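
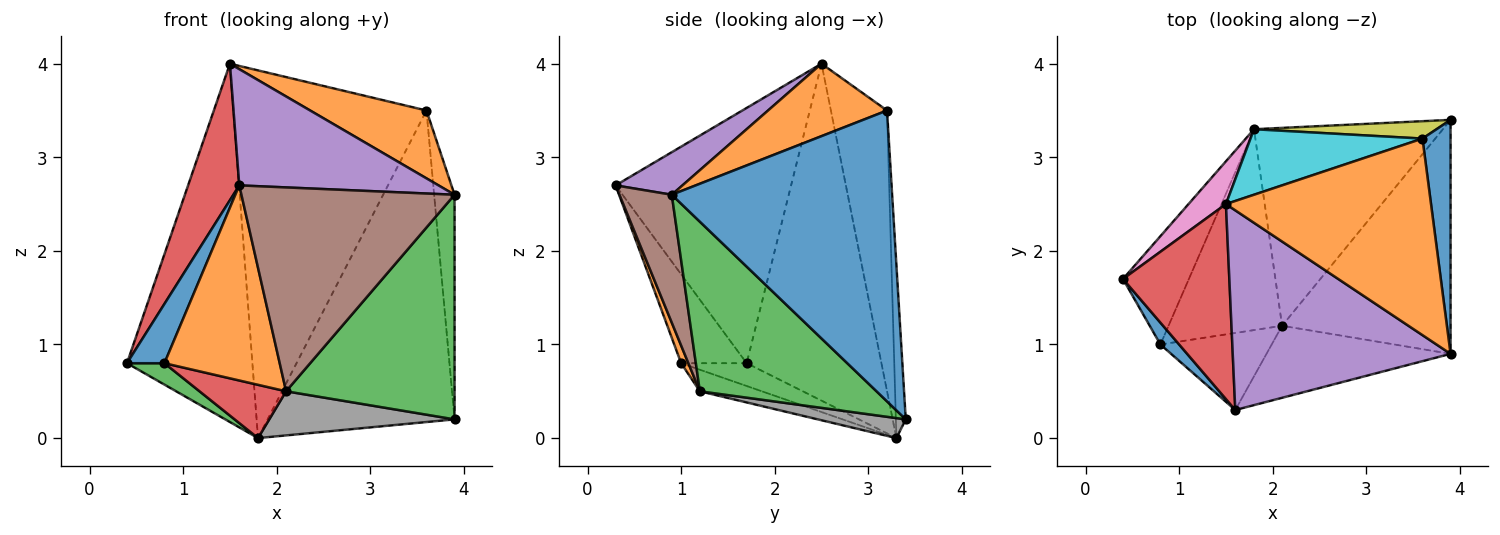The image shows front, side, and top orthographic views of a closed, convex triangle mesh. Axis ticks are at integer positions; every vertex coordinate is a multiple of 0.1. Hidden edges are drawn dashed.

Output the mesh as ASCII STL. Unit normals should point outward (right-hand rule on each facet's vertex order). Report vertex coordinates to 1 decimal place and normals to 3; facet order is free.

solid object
 facet normal 0.991 0.092 0.096
  outer loop
   vertex 3.6 3.2 3.5
   vertex 3.9 0.9 2.6
   vertex 3.9 3.4 0.2
  endloop
 endfacet
 facet normal 0.317 -0.310 0.897
  outer loop
   vertex 3.6 3.2 3.5
   vertex 1.5 2.5 4.0
   vertex 3.9 0.9 2.6
  endloop
 endfacet
 facet normal 0.588 -0.560 -0.584
  outer loop
   vertex 2.1 1.2 0.5
   vertex 3.9 3.4 0.2
   vertex 3.9 0.9 2.6
  endloop
 endfacet
 facet normal -0.891 -0.260 0.371
  outer loop
   vertex 1.6 0.3 2.7
   vertex 1.5 2.5 4.0
   vertex 0.4 1.7 0.8
  endloop
 endfacet
 facet normal 0.166 -0.496 0.852
  outer loop
   vertex 1.6 0.3 2.7
   vertex 3.9 0.9 2.6
   vertex 1.5 2.5 4.0
  endloop
 endfacet
 facet normal 0.226 -0.919 -0.325
  outer loop
   vertex 1.6 0.3 2.7
   vertex 2.1 1.2 0.5
   vertex 3.9 0.9 2.6
  endloop
 endfacet
 facet normal -0.730 0.679 0.081
  outer loop
   vertex 1.8 3.3 0.0
   vertex 0.4 1.7 0.8
   vertex 1.5 2.5 4.0
  endloop
 endfacet
 facet normal 0.103 -0.216 -0.971
  outer loop
   vertex 1.8 3.3 0.0
   vertex 3.9 3.4 0.2
   vertex 2.1 1.2 0.5
  endloop
 endfacet
 facet normal -0.053 0.997 0.056
  outer loop
   vertex 1.8 3.3 0.0
   vertex 3.6 3.2 3.5
   vertex 3.9 3.4 0.2
  endloop
 endfacet
 facet normal -0.275 0.946 0.169
  outer loop
   vertex 1.8 3.3 0.0
   vertex 1.5 2.5 4.0
   vertex 3.6 3.2 3.5
  endloop
 endfacet
 facet normal -0.854 -0.488 0.180
  outer loop
   vertex 0.8 1.0 0.8
   vertex 1.6 0.3 2.7
   vertex 0.4 1.7 0.8
  endloop
 endfacet
 facet normal 0.058 -0.929 -0.367
  outer loop
   vertex 0.8 1.0 0.8
   vertex 2.1 1.2 0.5
   vertex 1.6 0.3 2.7
  endloop
 endfacet
 facet normal -0.321 -0.184 -0.929
  outer loop
   vertex 0.8 1.0 0.8
   vertex 0.4 1.7 0.8
   vertex 1.8 3.3 0.0
  endloop
 endfacet
 facet normal -0.181 -0.252 -0.951
  outer loop
   vertex 0.8 1.0 0.8
   vertex 1.8 3.3 0.0
   vertex 2.1 1.2 0.5
  endloop
 endfacet
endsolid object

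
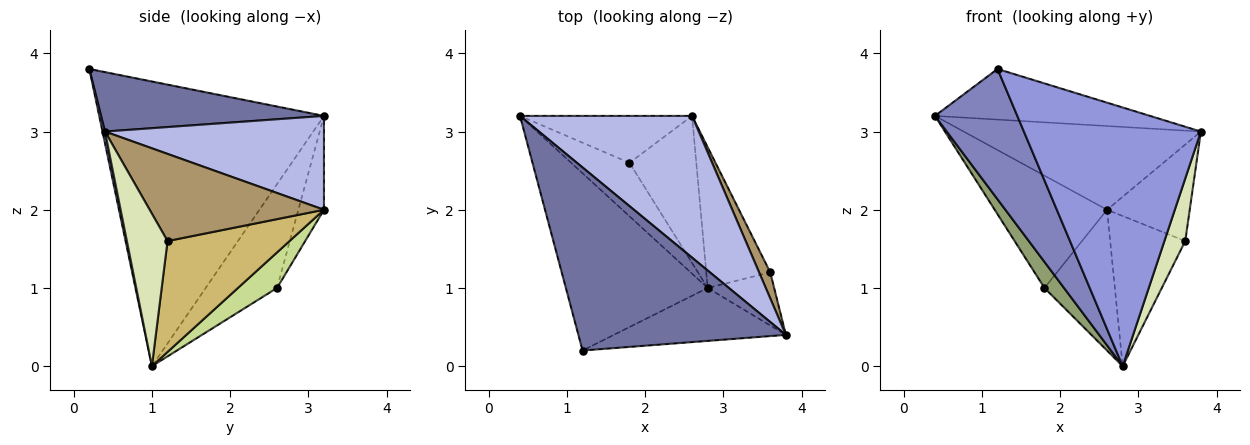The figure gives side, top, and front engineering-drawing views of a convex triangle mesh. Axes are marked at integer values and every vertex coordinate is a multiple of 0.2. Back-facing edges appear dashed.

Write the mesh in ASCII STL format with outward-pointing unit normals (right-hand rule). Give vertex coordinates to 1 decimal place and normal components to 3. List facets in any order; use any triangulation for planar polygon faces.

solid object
 facet normal 0.266 0.257 0.929
  outer loop
   vertex 1.2 0.2 3.8
   vertex 3.8 0.4 3.0
   vertex 0.4 3.2 3.2
  endloop
 endfacet
 facet normal -0.851 -0.312 -0.424
  outer loop
   vertex 2.8 1.0 0.0
   vertex 1.2 0.2 3.8
   vertex 0.4 3.2 3.2
  endloop
 endfacet
 facet normal 0.014 -0.980 -0.200
  outer loop
   vertex 2.8 1.0 0.0
   vertex 3.8 0.4 3.0
   vertex 1.2 0.2 3.8
  endloop
 endfacet
 facet normal 0.425 0.460 0.779
  outer loop
   vertex 2.6 3.2 2.0
   vertex 0.4 3.2 3.2
   vertex 3.8 0.4 3.0
  endloop
 endfacet
 facet normal -0.848 -0.232 -0.476
  outer loop
   vertex 1.8 2.6 1.0
   vertex 2.8 1.0 0.0
   vertex 0.4 3.2 3.2
  endloop
 endfacet
 facet normal -0.206 0.903 -0.377
  outer loop
   vertex 1.8 2.6 1.0
   vertex 0.4 3.2 3.2
   vertex 2.6 3.2 2.0
  endloop
 endfacet
 facet normal 0.359 0.646 -0.674
  outer loop
   vertex 1.8 2.6 1.0
   vertex 2.6 3.2 2.0
   vertex 2.8 1.0 0.0
  endloop
 endfacet
 facet normal 0.830 -0.425 -0.362
  outer loop
   vertex 3.6 1.2 1.6
   vertex 3.8 0.4 3.0
   vertex 2.8 1.0 0.0
  endloop
 endfacet
 facet normal 0.898 0.426 0.115
  outer loop
   vertex 3.6 1.2 1.6
   vertex 2.6 3.2 2.0
   vertex 3.8 0.4 3.0
  endloop
 endfacet
 facet normal 0.764 0.470 -0.441
  outer loop
   vertex 3.6 1.2 1.6
   vertex 2.8 1.0 0.0
   vertex 2.6 3.2 2.0
  endloop
 endfacet
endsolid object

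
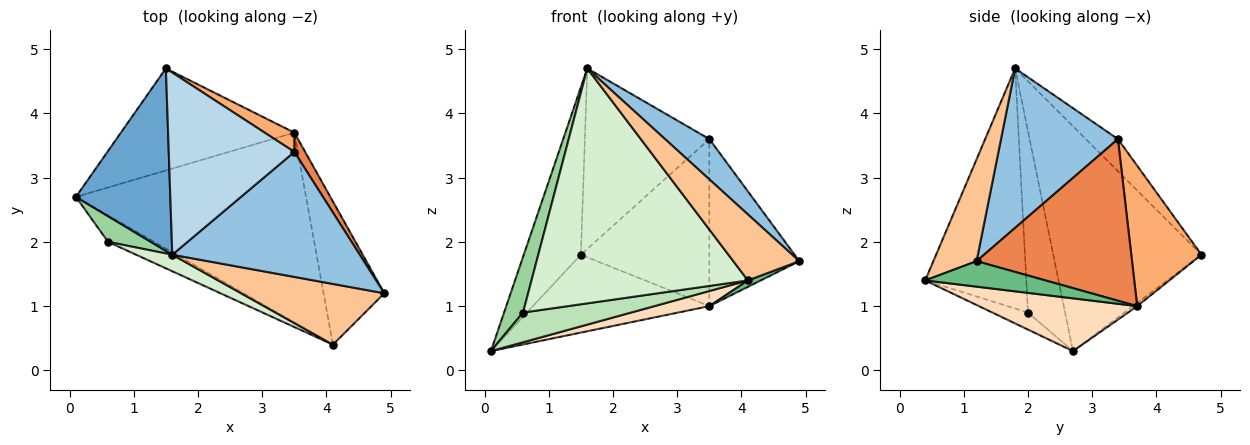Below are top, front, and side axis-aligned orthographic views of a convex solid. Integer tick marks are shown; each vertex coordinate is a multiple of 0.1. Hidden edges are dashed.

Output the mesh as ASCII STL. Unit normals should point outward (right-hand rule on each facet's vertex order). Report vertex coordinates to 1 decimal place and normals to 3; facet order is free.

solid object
 facet normal -0.869 0.335 0.365
  outer loop
   vertex 1.6 1.8 4.7
   vertex 1.5 4.7 1.8
   vertex 0.1 2.7 0.3
  endloop
 endfacet
 facet normal 0.629 -0.239 0.740
  outer loop
   vertex 3.5 3.4 3.6
   vertex 1.6 1.8 4.7
   vertex 4.9 1.2 1.7
  endloop
 endfacet
 facet normal -0.179 0.693 0.699
  outer loop
   vertex 3.5 3.4 3.6
   vertex 1.5 4.7 1.8
   vertex 1.6 1.8 4.7
  endloop
 endfacet
 facet normal -0.015 0.607 -0.795
  outer loop
   vertex 3.5 3.7 1.0
   vertex 0.1 2.7 0.3
   vertex 1.5 4.7 1.8
  endloop
 endfacet
 facet normal 0.864 0.500 0.058
  outer loop
   vertex 3.5 3.7 1.0
   vertex 3.5 3.4 3.6
   vertex 4.9 1.2 1.7
  endloop
 endfacet
 facet normal 0.477 0.873 0.101
  outer loop
   vertex 3.5 3.7 1.0
   vertex 1.5 4.7 1.8
   vertex 3.5 3.4 3.6
  endloop
 endfacet
 facet normal 0.434 -0.663 0.610
  outer loop
   vertex 4.1 0.4 1.4
   vertex 4.9 1.2 1.7
   vertex 1.6 1.8 4.7
  endloop
 endfacet
 facet normal 0.223 -0.077 -0.972
  outer loop
   vertex 4.1 0.4 1.4
   vertex 0.1 2.7 0.3
   vertex 3.5 3.7 1.0
  endloop
 endfacet
 facet normal 0.387 -0.041 -0.921
  outer loop
   vertex 4.1 0.4 1.4
   vertex 3.5 3.7 1.0
   vertex 4.9 1.2 1.7
  endloop
 endfacet
 facet normal -0.871 -0.446 0.206
  outer loop
   vertex 0.6 2.0 0.9
   vertex 1.6 1.8 4.7
   vertex 0.1 2.7 0.3
  endloop
 endfacet
 facet normal -0.239 -0.725 -0.646
  outer loop
   vertex 0.6 2.0 0.9
   vertex 0.1 2.7 0.3
   vertex 4.1 0.4 1.4
  endloop
 endfacet
 facet normal -0.422 -0.904 0.064
  outer loop
   vertex 0.6 2.0 0.9
   vertex 4.1 0.4 1.4
   vertex 1.6 1.8 4.7
  endloop
 endfacet
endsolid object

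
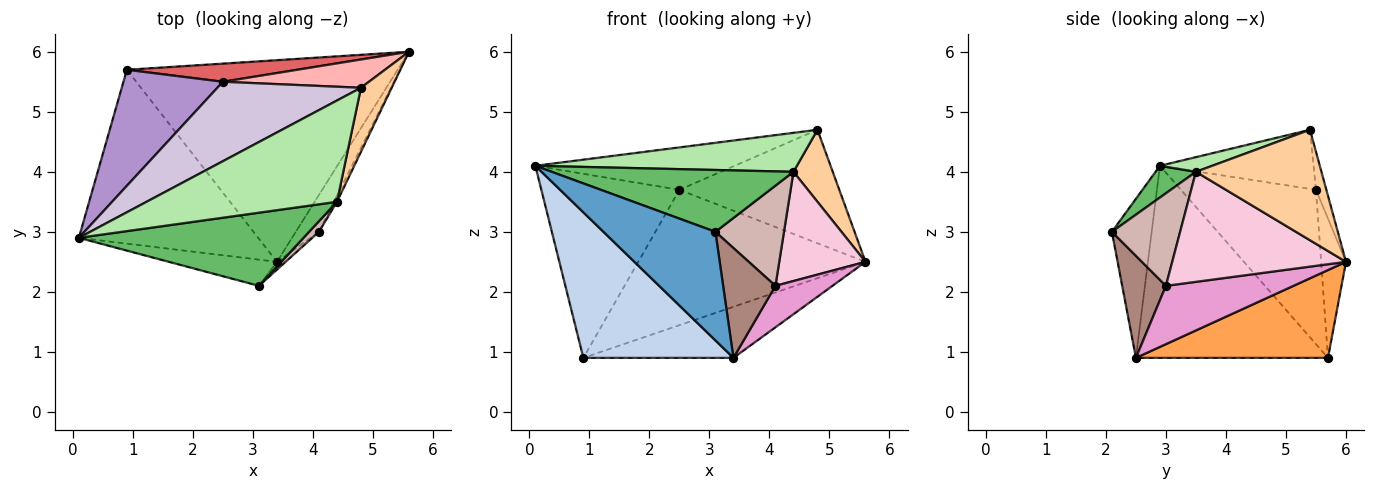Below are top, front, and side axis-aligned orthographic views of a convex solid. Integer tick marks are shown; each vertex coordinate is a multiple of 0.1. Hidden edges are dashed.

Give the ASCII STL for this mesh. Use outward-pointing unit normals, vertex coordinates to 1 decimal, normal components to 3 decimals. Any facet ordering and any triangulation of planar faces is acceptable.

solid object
 facet normal -0.326 -0.919 -0.222
  outer loop
   vertex 3.4 2.5 0.9
   vertex 3.1 2.1 3.0
   vertex 0.1 2.9 4.1
  endloop
 endfacet
 facet normal -0.635 -0.496 -0.593
  outer loop
   vertex 3.4 2.5 0.9
   vertex 0.1 2.9 4.1
   vertex 0.9 5.7 0.9
  endloop
 endfacet
 facet normal 0.300 0.234 -0.925
  outer loop
   vertex 3.4 2.5 0.9
   vertex 0.9 5.7 0.9
   vertex 5.6 6.0 2.5
  endloop
 endfacet
 facet normal 0.922 -0.289 0.257
  outer loop
   vertex 4.4 3.5 4.0
   vertex 5.6 6.0 2.5
   vertex 4.8 5.4 4.7
  endloop
 endfacet
 facet normal 0.107 -0.642 0.759
  outer loop
   vertex 4.4 3.5 4.0
   vertex 0.1 2.9 4.1
   vertex 3.1 2.1 3.0
  endloop
 endfacet
 facet normal 0.072 -0.358 0.931
  outer loop
   vertex 4.4 3.5 4.0
   vertex 4.8 5.4 4.7
   vertex 0.1 2.9 4.1
  endloop
 endfacet
 facet normal -0.108 0.985 0.132
  outer loop
   vertex 2.5 5.5 3.7
   vertex 5.6 6.0 2.5
   vertex 0.9 5.7 0.9
  endloop
 endfacet
 facet normal -0.063 0.968 0.241
  outer loop
   vertex 2.5 5.5 3.7
   vertex 4.8 5.4 4.7
   vertex 5.6 6.0 2.5
  endloop
 endfacet
 facet normal -0.638 0.652 0.411
  outer loop
   vertex 2.5 5.5 3.7
   vertex 0.9 5.7 0.9
   vertex 0.1 2.9 4.1
  endloop
 endfacet
 facet normal -0.341 0.443 0.829
  outer loop
   vertex 2.5 5.5 3.7
   vertex 0.1 2.9 4.1
   vertex 4.8 5.4 4.7
  endloop
 endfacet
 facet normal 0.640 -0.766 -0.054
  outer loop
   vertex 4.1 3.0 2.1
   vertex 3.1 2.1 3.0
   vertex 3.4 2.5 0.9
  endloop
 endfacet
 facet normal 0.703 -0.707 0.075
  outer loop
   vertex 4.1 3.0 2.1
   vertex 4.4 3.5 4.0
   vertex 3.1 2.1 3.0
  endloop
 endfacet
 facet normal 0.858 -0.384 -0.341
  outer loop
   vertex 4.1 3.0 2.1
   vertex 3.4 2.5 0.9
   vertex 5.6 6.0 2.5
  endloop
 endfacet
 facet normal 0.895 -0.444 -0.024
  outer loop
   vertex 4.1 3.0 2.1
   vertex 5.6 6.0 2.5
   vertex 4.4 3.5 4.0
  endloop
 endfacet
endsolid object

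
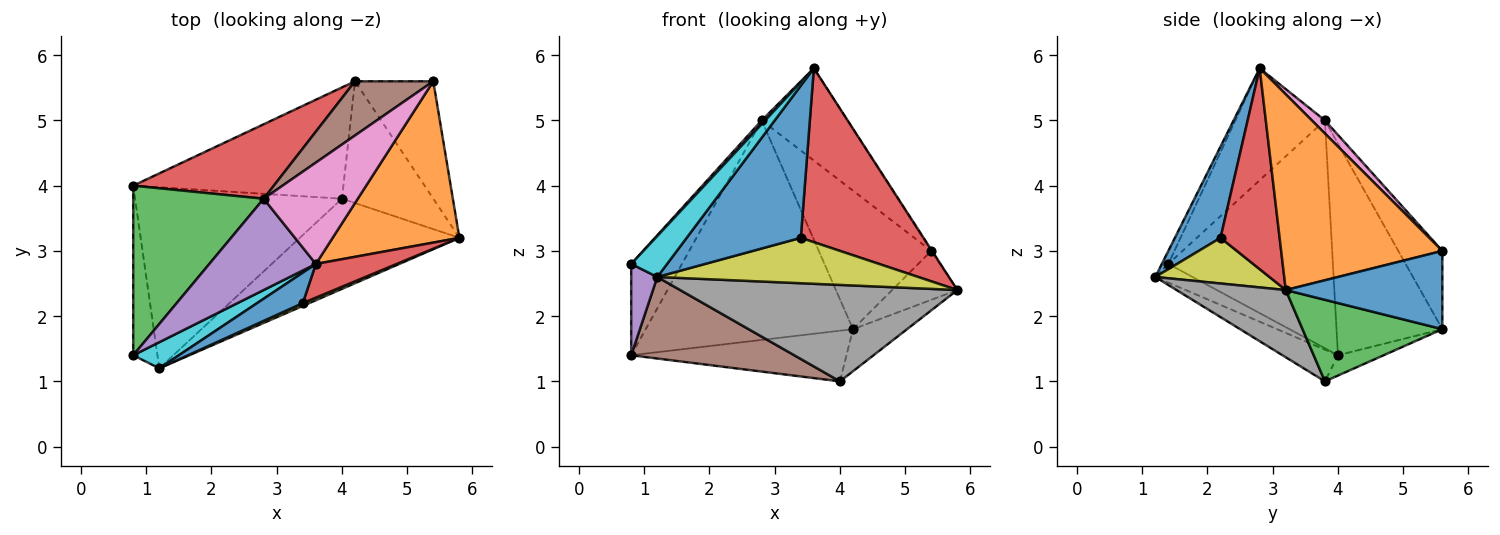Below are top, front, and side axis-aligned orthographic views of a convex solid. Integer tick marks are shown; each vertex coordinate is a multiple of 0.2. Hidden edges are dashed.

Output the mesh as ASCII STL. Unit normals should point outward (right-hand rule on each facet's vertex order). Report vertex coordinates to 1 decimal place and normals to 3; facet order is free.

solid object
 facet normal 0.678 0.283 -0.678
  outer loop
   vertex 5.4 5.6 3.0
   vertex 5.8 3.2 2.4
   vertex 4.2 5.6 1.8
  endloop
 endfacet
 facet normal 0.839 0.004 0.544
  outer loop
   vertex 5.4 5.6 3.0
   vertex 3.6 2.8 5.8
   vertex 5.8 3.2 2.4
  endloop
 endfacet
 facet normal 0.645 0.249 -0.722
  outer loop
   vertex 4.0 3.8 1.0
   vertex 4.2 5.6 1.8
   vertex 5.8 3.2 2.4
  endloop
 endfacet
 facet normal 0.427 -0.888 0.172
  outer loop
   vertex 3.4 2.2 3.2
   vertex 5.8 3.2 2.4
   vertex 3.6 2.8 5.8
  endloop
 endfacet
 facet normal -0.724 -0.028 0.689
  outer loop
   vertex 2.8 3.8 5.0
   vertex 0.8 1.4 2.8
   vertex 3.6 2.8 5.8
  endloop
 endfacet
 facet normal -0.342 0.875 0.342
  outer loop
   vertex 2.8 3.8 5.0
   vertex 5.4 5.6 3.0
   vertex 4.2 5.6 1.8
  endloop
 endfacet
 facet normal 0.102 0.670 0.735
  outer loop
   vertex 2.8 3.8 5.0
   vertex 3.6 2.8 5.8
   vertex 5.4 5.6 3.0
  endloop
 endfacet
 facet normal 0.277 -0.702 -0.656
  outer loop
   vertex 1.2 1.2 2.6
   vertex 4.0 3.8 1.0
   vertex 5.8 3.2 2.4
  endloop
 endfacet
 facet normal 0.400 -0.915 0.057
  outer loop
   vertex 1.2 1.2 2.6
   vertex 5.8 3.2 2.4
   vertex 3.4 2.2 3.2
  endloop
 endfacet
 facet normal -0.152 -0.834 0.531
  outer loop
   vertex 1.2 1.2 2.6
   vertex 3.6 2.8 5.8
   vertex 0.8 1.4 2.8
  endloop
 endfacet
 facet normal 0.365 -0.913 0.183
  outer loop
   vertex 1.2 1.2 2.6
   vertex 3.4 2.2 3.2
   vertex 3.6 2.8 5.8
  endloop
 endfacet
 facet normal -0.088 0.413 -0.907
  outer loop
   vertex 0.8 4.0 1.4
   vertex 4.2 5.6 1.8
   vertex 4.0 3.8 1.0
  endloop
 endfacet
 facet normal -0.838 0.258 0.480
  outer loop
   vertex 0.8 4.0 1.4
   vertex 0.8 1.4 2.8
   vertex 2.8 3.8 5.0
  endloop
 endfacet
 facet normal -0.435 0.853 0.289
  outer loop
   vertex 0.8 4.0 1.4
   vertex 2.8 3.8 5.0
   vertex 4.2 5.6 1.8
  endloop
 endfacet
 facet normal -0.561 -0.393 -0.729
  outer loop
   vertex 0.8 4.0 1.4
   vertex 1.2 1.2 2.6
   vertex 0.8 1.4 2.8
  endloop
 endfacet
 facet normal -0.138 -0.407 -0.903
  outer loop
   vertex 0.8 4.0 1.4
   vertex 4.0 3.8 1.0
   vertex 1.2 1.2 2.6
  endloop
 endfacet
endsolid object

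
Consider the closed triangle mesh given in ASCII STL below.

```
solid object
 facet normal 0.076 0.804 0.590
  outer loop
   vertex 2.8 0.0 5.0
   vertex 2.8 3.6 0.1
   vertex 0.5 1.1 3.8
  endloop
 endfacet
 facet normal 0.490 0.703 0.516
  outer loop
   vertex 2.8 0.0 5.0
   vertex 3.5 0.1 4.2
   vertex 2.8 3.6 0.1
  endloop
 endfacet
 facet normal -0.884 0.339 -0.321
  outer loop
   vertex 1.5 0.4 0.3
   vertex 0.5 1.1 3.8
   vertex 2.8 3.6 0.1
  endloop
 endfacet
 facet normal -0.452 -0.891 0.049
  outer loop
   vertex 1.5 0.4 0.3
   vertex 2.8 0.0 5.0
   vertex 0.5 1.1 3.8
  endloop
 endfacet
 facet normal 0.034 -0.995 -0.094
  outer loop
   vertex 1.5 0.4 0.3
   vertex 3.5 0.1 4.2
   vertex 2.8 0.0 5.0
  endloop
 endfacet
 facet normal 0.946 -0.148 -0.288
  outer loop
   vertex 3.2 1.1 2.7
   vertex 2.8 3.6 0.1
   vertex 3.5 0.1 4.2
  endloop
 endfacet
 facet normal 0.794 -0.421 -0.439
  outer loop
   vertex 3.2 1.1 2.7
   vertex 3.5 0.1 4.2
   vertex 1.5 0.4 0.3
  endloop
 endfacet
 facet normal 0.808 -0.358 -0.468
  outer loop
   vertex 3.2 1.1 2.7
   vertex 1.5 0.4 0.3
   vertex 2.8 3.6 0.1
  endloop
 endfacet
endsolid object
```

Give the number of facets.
8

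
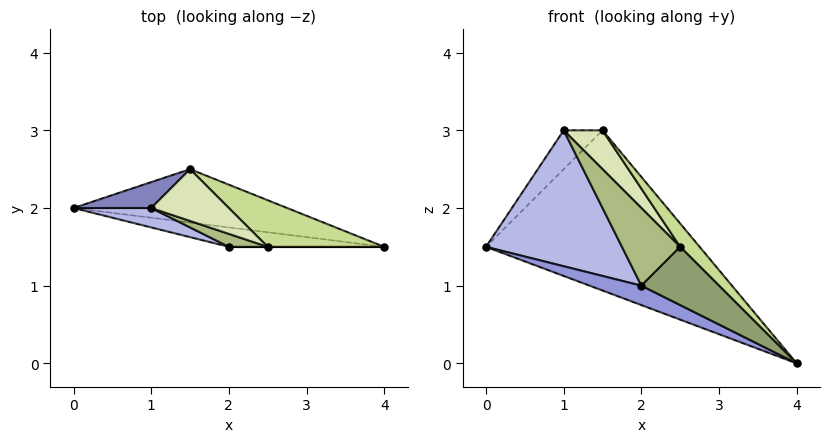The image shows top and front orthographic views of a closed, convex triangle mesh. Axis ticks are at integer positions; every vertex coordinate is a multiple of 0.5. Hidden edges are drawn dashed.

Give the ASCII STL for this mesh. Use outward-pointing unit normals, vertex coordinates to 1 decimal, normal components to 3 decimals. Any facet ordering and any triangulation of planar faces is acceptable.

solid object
 facet normal 0.000 0.949 -0.316
  outer loop
   vertex 1.5 2.5 3.0
   vertex 4.0 1.5 0.0
   vertex 0.0 2.0 1.5
  endloop
 endfacet
 facet normal -0.640 0.640 0.426
  outer loop
   vertex 1.0 2.0 3.0
   vertex 1.5 2.5 3.0
   vertex 0.0 2.0 1.5
  endloop
 endfacet
 facet normal -0.333 -0.667 -0.667
  outer loop
   vertex 2.0 1.5 1.0
   vertex 0.0 2.0 1.5
   vertex 4.0 1.5 0.0
  endloop
 endfacet
 facet normal -0.208 -0.968 0.138
  outer loop
   vertex 2.0 1.5 1.0
   vertex 1.0 2.0 3.0
   vertex 0.0 2.0 1.5
  endloop
 endfacet
 facet normal 0.000 -1.000 0.000
  outer loop
   vertex 2.5 1.5 1.5
   vertex 2.0 1.5 1.0
   vertex 4.0 1.5 0.0
  endloop
 endfacet
 facet normal -0.162 -0.973 0.162
  outer loop
   vertex 2.5 1.5 1.5
   vertex 1.0 2.0 3.0
   vertex 2.0 1.5 1.0
  endloop
 endfacet
 facet normal 0.667 -0.333 0.667
  outer loop
   vertex 2.5 1.5 1.5
   vertex 4.0 1.5 0.0
   vertex 1.5 2.5 3.0
  endloop
 endfacet
 facet normal 0.514 -0.514 0.686
  outer loop
   vertex 2.5 1.5 1.5
   vertex 1.5 2.5 3.0
   vertex 1.0 2.0 3.0
  endloop
 endfacet
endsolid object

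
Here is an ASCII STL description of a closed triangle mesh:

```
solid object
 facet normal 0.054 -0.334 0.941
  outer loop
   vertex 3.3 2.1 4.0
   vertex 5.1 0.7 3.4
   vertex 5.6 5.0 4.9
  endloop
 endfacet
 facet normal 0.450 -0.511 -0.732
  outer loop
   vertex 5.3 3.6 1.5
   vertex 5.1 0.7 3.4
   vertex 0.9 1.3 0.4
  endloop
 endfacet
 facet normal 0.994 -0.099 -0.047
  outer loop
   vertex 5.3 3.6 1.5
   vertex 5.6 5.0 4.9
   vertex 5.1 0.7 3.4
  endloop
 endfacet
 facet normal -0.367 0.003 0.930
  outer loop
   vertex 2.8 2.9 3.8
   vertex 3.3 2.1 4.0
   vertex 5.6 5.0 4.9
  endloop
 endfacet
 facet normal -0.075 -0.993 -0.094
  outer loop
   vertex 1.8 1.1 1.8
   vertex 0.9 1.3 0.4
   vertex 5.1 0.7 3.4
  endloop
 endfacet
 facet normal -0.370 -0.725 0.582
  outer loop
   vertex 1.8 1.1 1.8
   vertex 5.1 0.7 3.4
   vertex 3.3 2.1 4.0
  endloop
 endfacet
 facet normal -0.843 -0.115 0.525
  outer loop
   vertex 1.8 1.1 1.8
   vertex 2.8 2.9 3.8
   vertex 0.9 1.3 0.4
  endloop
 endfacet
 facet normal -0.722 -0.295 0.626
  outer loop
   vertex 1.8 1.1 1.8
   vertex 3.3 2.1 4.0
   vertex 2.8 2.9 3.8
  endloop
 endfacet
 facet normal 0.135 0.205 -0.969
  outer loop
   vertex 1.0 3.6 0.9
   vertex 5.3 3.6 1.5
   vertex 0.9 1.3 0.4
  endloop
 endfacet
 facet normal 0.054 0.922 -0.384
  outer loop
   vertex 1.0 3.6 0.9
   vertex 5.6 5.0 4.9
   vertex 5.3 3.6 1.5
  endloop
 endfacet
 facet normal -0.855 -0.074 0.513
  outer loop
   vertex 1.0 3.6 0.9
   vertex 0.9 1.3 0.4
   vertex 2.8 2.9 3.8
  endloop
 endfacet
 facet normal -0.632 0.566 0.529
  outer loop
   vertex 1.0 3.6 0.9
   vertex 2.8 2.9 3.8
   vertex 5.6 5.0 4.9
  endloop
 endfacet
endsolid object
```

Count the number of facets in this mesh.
12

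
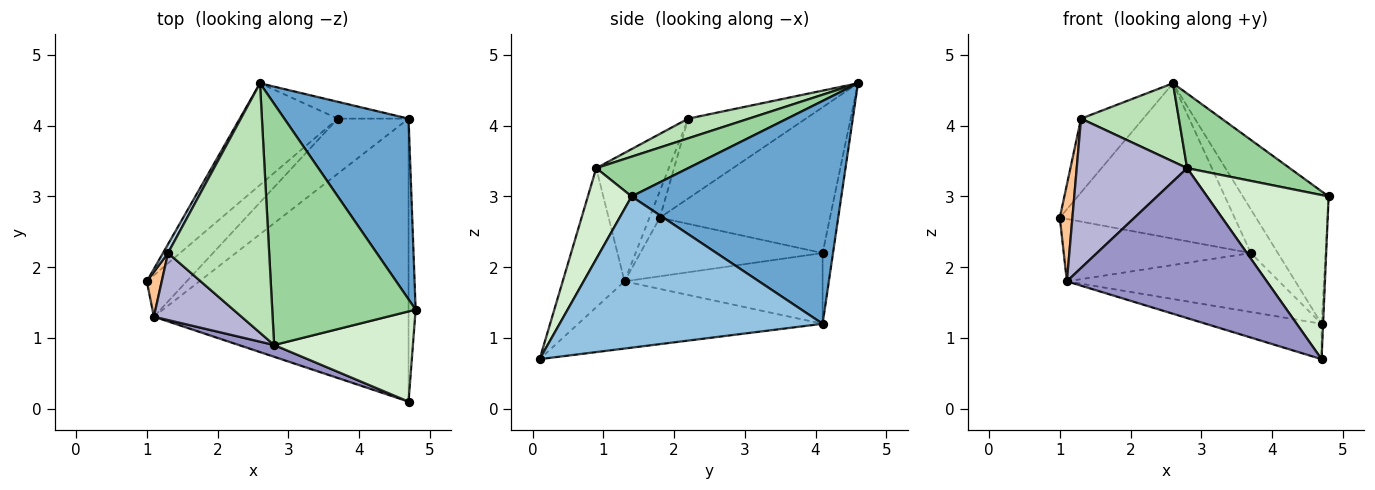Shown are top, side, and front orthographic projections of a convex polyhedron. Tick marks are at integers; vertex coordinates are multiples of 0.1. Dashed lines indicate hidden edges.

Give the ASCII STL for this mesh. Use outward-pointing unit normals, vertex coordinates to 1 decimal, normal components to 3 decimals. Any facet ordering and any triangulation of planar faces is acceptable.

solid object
 facet normal 0.823 0.336 0.459
  outer loop
   vertex 4.7 4.1 1.2
   vertex 2.6 4.6 4.6
   vertex 4.8 1.4 3.0
  endloop
 endfacet
 facet normal 0.999 0.006 -0.047
  outer loop
   vertex 4.7 4.1 1.2
   vertex 4.8 1.4 3.0
   vertex 4.7 0.1 0.7
  endloop
 endfacet
 facet normal -0.883 0.467 0.056
  outer loop
   vertex 1.3 2.2 4.1
   vertex 2.6 4.6 4.6
   vertex 1.0 1.8 2.7
  endloop
 endfacet
 facet normal -0.631 0.649 -0.425
  outer loop
   vertex 3.7 4.1 2.2
   vertex 1.0 1.8 2.7
   vertex 2.6 4.6 4.6
  endloop
 endfacet
 facet normal -0.338 0.878 -0.338
  outer loop
   vertex 3.7 4.1 2.2
   vertex 2.6 4.6 4.6
   vertex 4.7 4.1 1.2
  endloop
 endfacet
 facet normal -0.253 0.120 -0.960
  outer loop
   vertex 1.1 1.3 1.8
   vertex 4.7 4.1 1.2
   vertex 4.7 0.1 0.7
  endloop
 endfacet
 facet normal -0.601 -0.725 0.336
  outer loop
   vertex 1.1 1.3 1.8
   vertex 1.3 2.2 4.1
   vertex 1.0 1.8 2.7
  endloop
 endfacet
 facet normal -0.630 0.647 -0.429
  outer loop
   vertex 1.1 1.3 1.8
   vertex 1.0 1.8 2.7
   vertex 3.7 4.1 2.2
  endloop
 endfacet
 facet normal -0.564 0.604 -0.564
  outer loop
   vertex 1.1 1.3 1.8
   vertex 3.7 4.1 2.2
   vertex 4.7 4.1 1.2
  endloop
 endfacet
 facet normal 0.256 -0.286 0.923
  outer loop
   vertex 2.8 0.9 3.4
   vertex 4.8 1.4 3.0
   vertex 2.6 4.6 4.6
  endloop
 endfacet
 facet normal 0.183 -0.294 0.938
  outer loop
   vertex 2.8 0.9 3.4
   vertex 2.6 4.6 4.6
   vertex 1.3 2.2 4.1
  endloop
 endfacet
 facet normal 0.301 -0.836 0.459
  outer loop
   vertex 2.8 0.9 3.4
   vertex 4.7 0.1 0.7
   vertex 4.8 1.4 3.0
  endloop
 endfacet
 facet normal -0.295 -0.953 0.075
  outer loop
   vertex 2.8 0.9 3.4
   vertex 1.1 1.3 1.8
   vertex 4.7 0.1 0.7
  endloop
 endfacet
 facet normal -0.514 -0.782 0.351
  outer loop
   vertex 2.8 0.9 3.4
   vertex 1.3 2.2 4.1
   vertex 1.1 1.3 1.8
  endloop
 endfacet
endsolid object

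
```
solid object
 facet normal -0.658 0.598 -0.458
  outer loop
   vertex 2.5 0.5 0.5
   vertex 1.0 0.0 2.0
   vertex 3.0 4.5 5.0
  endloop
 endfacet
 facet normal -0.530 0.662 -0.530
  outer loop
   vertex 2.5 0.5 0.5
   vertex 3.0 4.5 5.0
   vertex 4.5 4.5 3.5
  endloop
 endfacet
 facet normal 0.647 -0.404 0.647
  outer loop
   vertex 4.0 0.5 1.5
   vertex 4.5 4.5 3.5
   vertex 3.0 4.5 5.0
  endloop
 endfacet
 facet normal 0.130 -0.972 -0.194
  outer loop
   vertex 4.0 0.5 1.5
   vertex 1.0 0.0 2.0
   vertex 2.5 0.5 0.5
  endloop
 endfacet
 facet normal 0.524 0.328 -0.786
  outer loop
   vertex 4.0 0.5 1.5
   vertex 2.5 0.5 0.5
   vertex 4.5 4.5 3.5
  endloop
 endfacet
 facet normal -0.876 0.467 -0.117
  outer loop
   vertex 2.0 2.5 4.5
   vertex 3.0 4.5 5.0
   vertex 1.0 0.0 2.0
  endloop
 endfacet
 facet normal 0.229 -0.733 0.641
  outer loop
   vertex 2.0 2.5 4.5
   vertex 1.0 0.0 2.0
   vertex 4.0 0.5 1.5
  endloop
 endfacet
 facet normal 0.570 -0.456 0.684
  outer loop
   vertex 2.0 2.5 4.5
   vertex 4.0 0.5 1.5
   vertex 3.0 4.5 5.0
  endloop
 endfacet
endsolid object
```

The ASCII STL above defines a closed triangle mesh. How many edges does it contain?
12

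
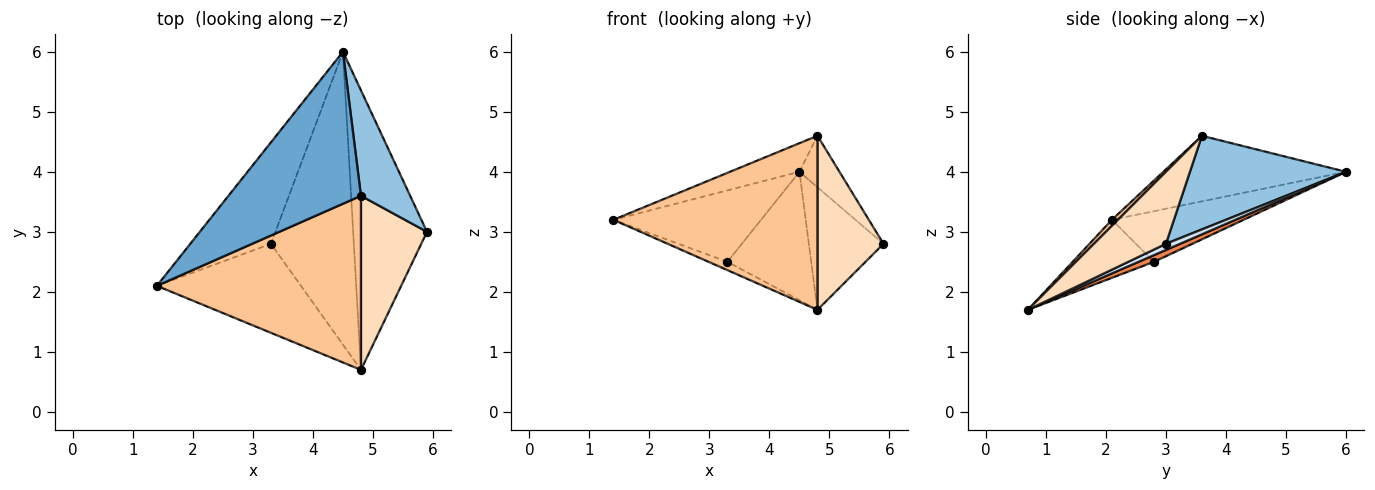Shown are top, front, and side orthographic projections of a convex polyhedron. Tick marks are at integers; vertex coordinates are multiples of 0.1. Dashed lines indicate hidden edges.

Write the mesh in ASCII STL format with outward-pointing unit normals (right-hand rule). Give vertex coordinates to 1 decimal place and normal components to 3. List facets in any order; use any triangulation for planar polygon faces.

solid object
 facet normal -0.437 0.166 0.884
  outer loop
   vertex 4.8 3.6 4.6
   vertex 4.5 6.0 4.0
   vertex 1.4 2.1 3.2
  endloop
 endfacet
 facet normal 0.863 0.221 0.454
  outer loop
   vertex 4.8 3.6 4.6
   vertex 5.9 3.0 2.8
   vertex 4.5 6.0 4.0
  endloop
 endfacet
 facet normal -0.457 0.512 -0.727
  outer loop
   vertex 3.3 2.8 2.5
   vertex 1.4 2.1 3.2
   vertex 4.5 6.0 4.0
  endloop
 endfacet
 facet normal 0.076 0.401 -0.913
  outer loop
   vertex 4.8 0.7 1.7
   vertex 4.5 6.0 4.0
   vertex 5.9 3.0 2.8
  endloop
 endfacet
 facet normal 0.074 0.401 -0.913
  outer loop
   vertex 4.8 0.7 1.7
   vertex 3.3 2.8 2.5
   vertex 4.5 6.0 4.0
  endloop
 endfacet
 facet normal -0.372 0.086 -0.924
  outer loop
   vertex 4.8 0.7 1.7
   vertex 1.4 2.1 3.2
   vertex 3.3 2.8 2.5
  endloop
 endfacet
 facet normal 0.021 -0.707 0.707
  outer loop
   vertex 4.8 0.7 1.7
   vertex 4.8 3.6 4.6
   vertex 1.4 2.1 3.2
  endloop
 endfacet
 facet normal 0.611 -0.560 0.560
  outer loop
   vertex 4.8 0.7 1.7
   vertex 5.9 3.0 2.8
   vertex 4.8 3.6 4.6
  endloop
 endfacet
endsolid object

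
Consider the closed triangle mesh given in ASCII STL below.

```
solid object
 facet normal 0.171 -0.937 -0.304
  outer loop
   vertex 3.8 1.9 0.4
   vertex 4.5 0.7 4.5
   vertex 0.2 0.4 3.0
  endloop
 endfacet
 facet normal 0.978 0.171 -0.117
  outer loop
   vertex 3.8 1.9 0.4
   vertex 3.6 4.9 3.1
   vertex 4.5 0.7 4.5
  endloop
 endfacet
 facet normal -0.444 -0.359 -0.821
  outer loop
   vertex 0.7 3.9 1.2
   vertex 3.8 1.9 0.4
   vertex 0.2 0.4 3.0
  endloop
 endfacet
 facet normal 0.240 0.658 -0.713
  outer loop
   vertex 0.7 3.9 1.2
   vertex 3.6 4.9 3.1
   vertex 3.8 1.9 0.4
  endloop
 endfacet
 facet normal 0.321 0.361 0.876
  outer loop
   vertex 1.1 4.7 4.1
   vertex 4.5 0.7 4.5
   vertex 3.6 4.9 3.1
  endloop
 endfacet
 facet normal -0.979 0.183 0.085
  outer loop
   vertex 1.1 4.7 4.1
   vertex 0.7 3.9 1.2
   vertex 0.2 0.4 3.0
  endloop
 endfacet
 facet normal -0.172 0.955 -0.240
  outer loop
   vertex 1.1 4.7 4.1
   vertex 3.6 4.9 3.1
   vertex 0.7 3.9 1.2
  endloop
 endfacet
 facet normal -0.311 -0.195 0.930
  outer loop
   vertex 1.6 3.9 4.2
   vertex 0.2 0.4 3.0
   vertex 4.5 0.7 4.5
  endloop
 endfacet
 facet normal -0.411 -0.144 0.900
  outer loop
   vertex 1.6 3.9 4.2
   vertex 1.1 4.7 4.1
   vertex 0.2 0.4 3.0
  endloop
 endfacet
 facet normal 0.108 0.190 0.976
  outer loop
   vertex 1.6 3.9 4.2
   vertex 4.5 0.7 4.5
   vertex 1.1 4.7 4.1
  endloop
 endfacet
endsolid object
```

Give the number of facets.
10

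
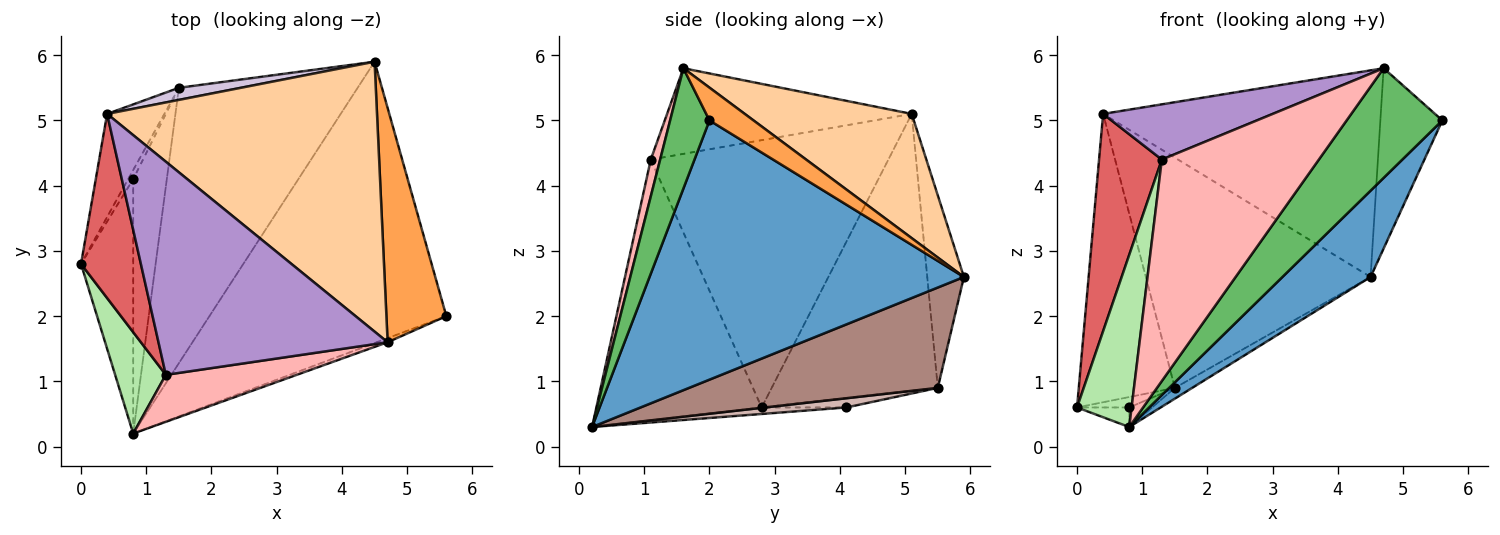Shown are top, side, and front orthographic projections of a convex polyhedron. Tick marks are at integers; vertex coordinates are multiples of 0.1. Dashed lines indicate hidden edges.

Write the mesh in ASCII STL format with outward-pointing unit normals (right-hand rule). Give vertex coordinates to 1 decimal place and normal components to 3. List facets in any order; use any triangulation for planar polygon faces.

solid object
 facet normal 0.723 -0.203 -0.661
  outer loop
   vertex 0.8 0.2 0.3
   vertex 4.5 5.9 2.6
   vertex 5.6 2.0 5.0
  endloop
 endfacet
 facet normal -0.124 0.076 -0.989
  outer loop
   vertex 0.8 4.1 0.6
   vertex 0.8 0.2 0.3
   vertex 0.0 2.8 0.6
  endloop
 endfacet
 facet normal 0.398 0.560 0.727
  outer loop
   vertex 4.7 1.6 5.8
   vertex 5.6 2.0 5.0
   vertex 4.5 5.9 2.6
  endloop
 endfacet
 facet normal 0.343 0.571 0.746
  outer loop
   vertex 4.7 1.6 5.8
   vertex 4.5 5.9 2.6
   vertex 0.4 5.1 5.1
  endloop
 endfacet
 facet normal 0.380 -0.924 -0.034
  outer loop
   vertex 4.7 1.6 5.8
   vertex 0.8 0.2 0.3
   vertex 5.6 2.0 5.0
  endloop
 endfacet
 facet normal -0.934 -0.308 0.182
  outer loop
   vertex 1.3 1.1 4.4
   vertex 0.0 2.8 0.6
   vertex 0.8 0.2 0.3
  endloop
 endfacet
 facet normal -0.945 -0.250 0.212
  outer loop
   vertex 1.3 1.1 4.4
   vertex 0.4 5.1 5.1
   vertex 0.0 2.8 0.6
  endloop
 endfacet
 facet normal 0.058 -0.977 0.207
  outer loop
   vertex 1.3 1.1 4.4
   vertex 0.8 0.2 0.3
   vertex 4.7 1.6 5.8
  endloop
 endfacet
 facet normal -0.340 -0.236 0.910
  outer loop
   vertex 1.3 1.1 4.4
   vertex 4.7 1.6 5.8
   vertex 0.4 5.1 5.1
  endloop
 endfacet
 facet normal -0.161 0.986 0.052
  outer loop
   vertex 1.5 5.5 0.9
   vertex 0.4 5.1 5.1
   vertex 4.5 5.9 2.6
  endloop
 endfacet
 facet normal 0.489 0.034 -0.871
  outer loop
   vertex 1.5 5.5 0.9
   vertex 4.5 5.9 2.6
   vertex 0.8 0.2 0.3
  endloop
 endfacet
 facet normal 0.264 0.074 -0.962
  outer loop
   vertex 1.5 5.5 0.9
   vertex 0.8 0.2 0.3
   vertex 0.8 4.1 0.6
  endloop
 endfacet
 facet normal -0.852 0.493 -0.176
  outer loop
   vertex 1.5 5.5 0.9
   vertex 0.0 2.8 0.6
   vertex 0.4 5.1 5.1
  endloop
 endfacet
 facet normal -0.774 0.476 -0.417
  outer loop
   vertex 1.5 5.5 0.9
   vertex 0.8 4.1 0.6
   vertex 0.0 2.8 0.6
  endloop
 endfacet
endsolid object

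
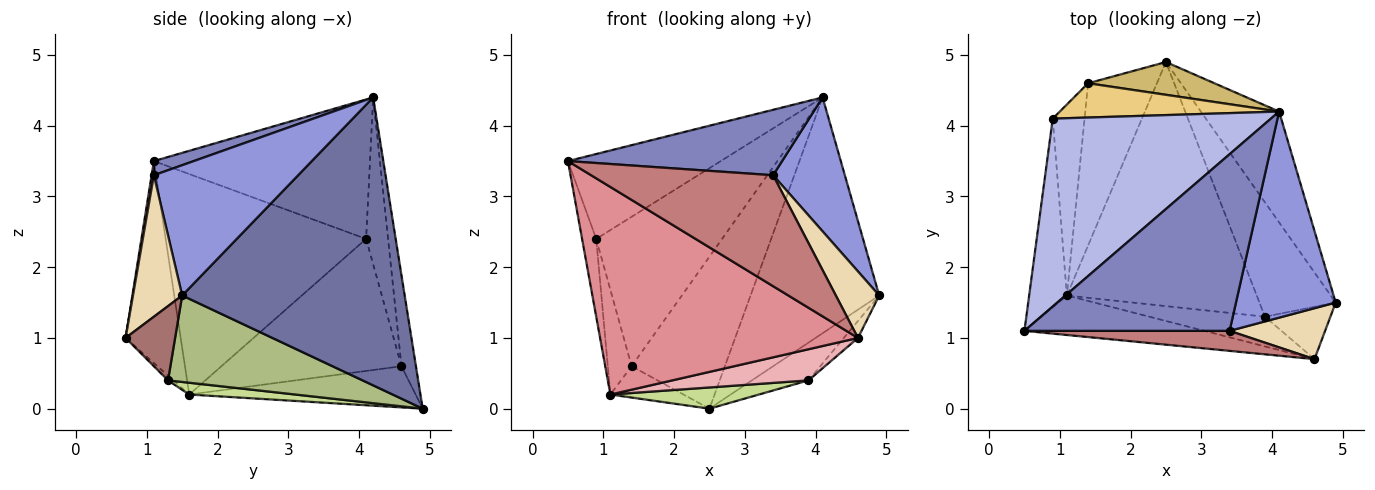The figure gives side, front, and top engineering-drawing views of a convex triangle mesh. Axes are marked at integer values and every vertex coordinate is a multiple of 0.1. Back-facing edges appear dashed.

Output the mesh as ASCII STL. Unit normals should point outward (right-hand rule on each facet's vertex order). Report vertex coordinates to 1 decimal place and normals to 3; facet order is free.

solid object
 facet normal 0.843 0.487 -0.229
  outer loop
   vertex 4.1 4.2 4.4
   vertex 4.9 1.5 1.6
   vertex 2.5 4.9 0.0
  endloop
 endfacet
 facet normal 0.065 -0.347 0.936
  outer loop
   vertex 3.4 1.1 3.3
   vertex 4.1 4.2 4.4
   vertex 0.5 1.1 3.5
  endloop
 endfacet
 facet normal 0.739 -0.367 0.565
  outer loop
   vertex 3.4 1.1 3.3
   vertex 4.9 1.5 1.6
   vertex 4.1 4.2 4.4
  endloop
 endfacet
 facet normal -0.503 0.356 0.787
  outer loop
   vertex 0.9 4.1 2.4
   vertex 0.5 1.1 3.5
   vertex 4.1 4.2 4.4
  endloop
 endfacet
 facet normal -0.983 0.069 -0.168
  outer loop
   vertex 0.9 4.1 2.4
   vertex 1.1 1.6 0.2
   vertex 0.5 1.1 3.5
  endloop
 endfacet
 facet normal 0.733 0.213 -0.646
  outer loop
   vertex 3.9 1.3 0.4
   vertex 2.5 4.9 0.0
   vertex 4.9 1.5 1.6
  endloop
 endfacet
 facet normal 0.062 -0.086 -0.994
  outer loop
   vertex 3.9 1.3 0.4
   vertex 1.1 1.6 0.2
   vertex 2.5 4.9 0.0
  endloop
 endfacet
 facet normal -0.506 0.164 -0.847
  outer loop
   vertex 1.4 4.6 0.6
   vertex 2.5 4.9 0.0
   vertex 1.1 1.6 0.2
  endloop
 endfacet
 facet normal -0.964 0.127 -0.232
  outer loop
   vertex 1.4 4.6 0.6
   vertex 1.1 1.6 0.2
   vertex 0.9 4.1 2.4
  endloop
 endfacet
 facet normal -0.150 0.966 0.208
  outer loop
   vertex 1.4 4.6 0.6
   vertex 4.1 4.2 4.4
   vertex 2.5 4.9 0.0
  endloop
 endfacet
 facet normal -0.168 0.961 0.220
  outer loop
   vertex 1.4 4.6 0.6
   vertex 0.9 4.1 2.4
   vertex 4.1 4.2 4.4
  endloop
 endfacet
 facet normal 0.669 -0.590 0.452
  outer loop
   vertex 4.6 0.7 1.0
   vertex 4.9 1.5 1.6
   vertex 3.4 1.1 3.3
  endloop
 endfacet
 facet normal 0.734 0.210 -0.646
  outer loop
   vertex 4.6 0.7 1.0
   vertex 3.9 1.3 0.4
   vertex 4.9 1.5 1.6
  endloop
 endfacet
 facet normal 0.012 -0.984 0.178
  outer loop
   vertex 4.6 0.7 1.0
   vertex 3.4 1.1 3.3
   vertex 0.5 1.1 3.5
  endloop
 endfacet
 facet normal -0.205 -0.961 -0.183
  outer loop
   vertex 4.6 0.7 1.0
   vertex 0.5 1.1 3.5
   vertex 1.1 1.6 0.2
  endloop
 endfacet
 facet normal -0.028 -0.723 -0.690
  outer loop
   vertex 4.6 0.7 1.0
   vertex 1.1 1.6 0.2
   vertex 3.9 1.3 0.4
  endloop
 endfacet
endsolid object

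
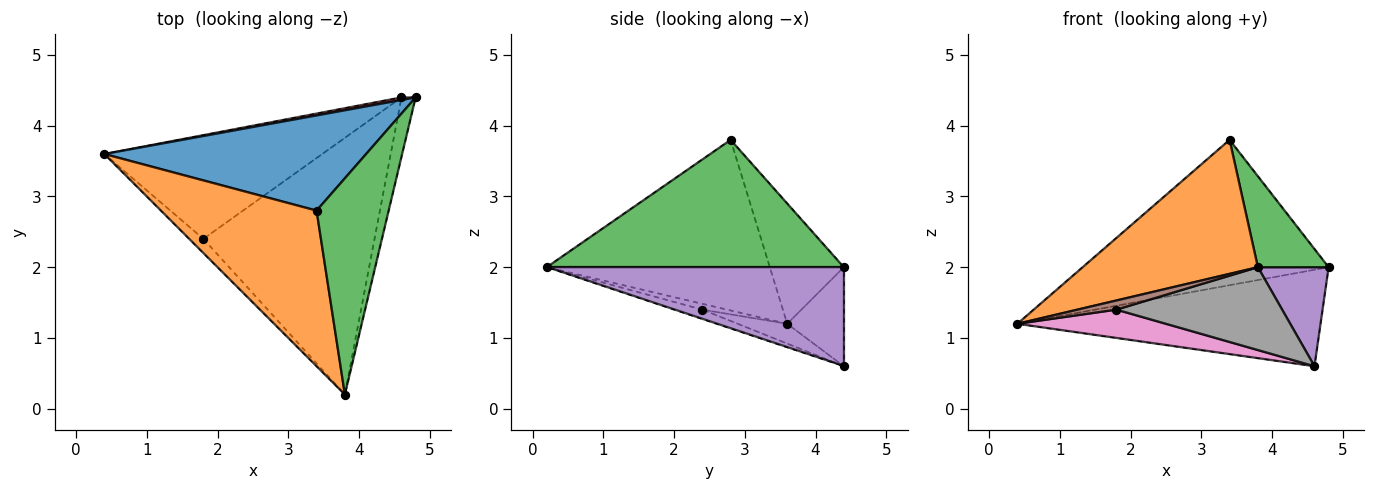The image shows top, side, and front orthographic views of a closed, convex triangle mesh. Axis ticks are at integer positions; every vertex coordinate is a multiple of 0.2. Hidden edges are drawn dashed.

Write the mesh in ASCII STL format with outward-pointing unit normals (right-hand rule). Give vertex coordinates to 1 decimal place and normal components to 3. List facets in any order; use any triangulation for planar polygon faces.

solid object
 facet normal -0.244 0.811 0.531
  outer loop
   vertex 3.4 2.8 3.8
   vertex 4.8 4.4 2.0
   vertex 0.4 3.6 1.2
  endloop
 endfacet
 facet normal -0.639 -0.502 0.583
  outer loop
   vertex 3.4 2.8 3.8
   vertex 0.4 3.6 1.2
   vertex 3.8 0.2 2.0
  endloop
 endfacet
 facet normal 0.852 -0.203 0.482
  outer loop
   vertex 3.4 2.8 3.8
   vertex 3.8 0.2 2.0
   vertex 4.8 4.4 2.0
  endloop
 endfacet
 facet normal -0.183 0.983 0.026
  outer loop
   vertex 4.6 4.4 0.6
   vertex 0.4 3.6 1.2
   vertex 4.8 4.4 2.0
  endloop
 endfacet
 facet normal 0.964 -0.229 -0.138
  outer loop
   vertex 4.6 4.4 0.6
   vertex 4.8 4.4 2.0
   vertex 3.8 0.2 2.0
  endloop
 endfacet
 facet normal -0.327 -0.513 -0.793
  outer loop
   vertex 1.8 2.4 1.4
   vertex 3.8 0.2 2.0
   vertex 0.4 3.6 1.2
  endloop
 endfacet
 facet normal -0.087 -0.262 -0.961
  outer loop
   vertex 1.8 2.4 1.4
   vertex 0.4 3.6 1.2
   vertex 4.6 4.4 0.6
  endloop
 endfacet
 facet normal -0.052 -0.307 -0.950
  outer loop
   vertex 1.8 2.4 1.4
   vertex 4.6 4.4 0.6
   vertex 3.8 0.2 2.0
  endloop
 endfacet
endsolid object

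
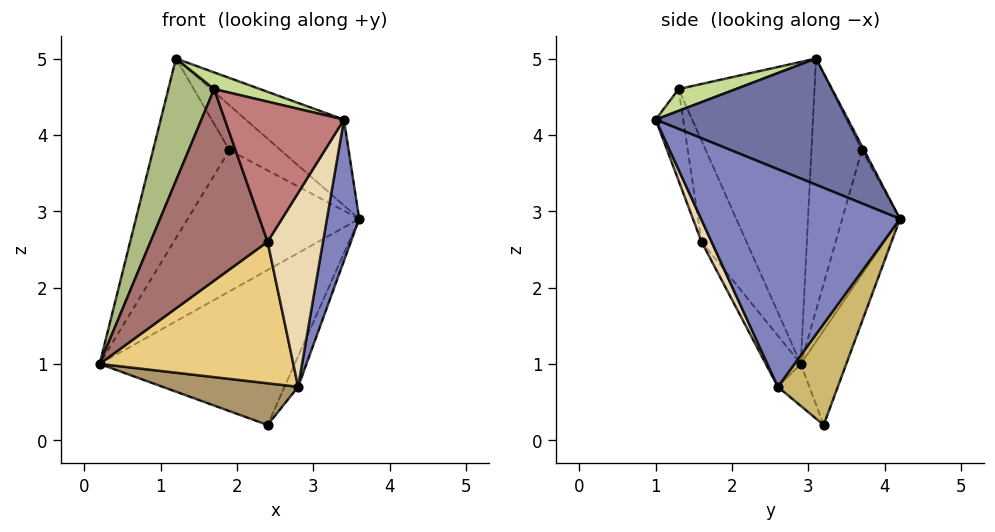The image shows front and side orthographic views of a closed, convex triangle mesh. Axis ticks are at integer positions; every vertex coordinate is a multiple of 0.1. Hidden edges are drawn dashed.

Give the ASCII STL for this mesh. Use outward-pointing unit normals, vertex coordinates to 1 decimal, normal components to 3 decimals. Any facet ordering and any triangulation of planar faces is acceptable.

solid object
 facet normal 0.555 0.283 0.782
  outer loop
   vertex 1.2 3.1 5.0
   vertex 3.4 1.0 4.2
   vertex 3.6 4.2 2.9
  endloop
 endfacet
 facet normal 0.959 -0.156 -0.236
  outer loop
   vertex 2.8 2.6 0.7
   vertex 3.6 4.2 2.9
   vertex 3.4 1.0 4.2
  endloop
 endfacet
 facet normal -0.318 0.945 -0.077
  outer loop
   vertex 1.9 3.7 3.8
   vertex 3.6 4.2 2.9
   vertex 0.2 2.9 1.0
  endloop
 endfacet
 facet normal -0.548 0.831 0.096
  outer loop
   vertex 1.9 3.7 3.8
   vertex 0.2 2.9 1.0
   vertex 1.2 3.1 5.0
  endloop
 endfacet
 facet normal -0.038 0.903 0.429
  outer loop
   vertex 1.9 3.7 3.8
   vertex 1.2 3.1 5.0
   vertex 3.6 4.2 2.9
  endloop
 endfacet
 facet normal -0.919 -0.310 0.245
  outer loop
   vertex 1.7 1.3 4.6
   vertex 1.2 3.1 5.0
   vertex 0.2 2.9 1.0
  endloop
 endfacet
 facet normal 0.199 -0.159 0.967
  outer loop
   vertex 1.7 1.3 4.6
   vertex 3.4 1.0 4.2
   vertex 1.2 3.1 5.0
  endloop
 endfacet
 facet normal -0.220 0.943 -0.251
  outer loop
   vertex 2.4 3.2 0.2
   vertex 0.2 2.9 1.0
   vertex 3.6 4.2 2.9
  endloop
 endfacet
 facet normal -0.161 -0.693 -0.703
  outer loop
   vertex 2.4 3.2 0.2
   vertex 2.8 2.6 0.7
   vertex 0.2 2.9 1.0
  endloop
 endfacet
 facet normal 0.867 0.196 -0.458
  outer loop
   vertex 2.4 3.2 0.2
   vertex 3.6 4.2 2.9
   vertex 2.8 2.6 0.7
  endloop
 endfacet
 facet normal -0.155 -0.860 -0.485
  outer loop
   vertex 2.4 1.6 2.6
   vertex 0.2 2.9 1.0
   vertex 2.8 2.6 0.7
  endloop
 endfacet
 facet normal 0.161 -0.887 -0.433
  outer loop
   vertex 2.4 1.6 2.6
   vertex 2.8 2.6 0.7
   vertex 3.4 1.0 4.2
  endloop
 endfacet
 facet normal -0.347 -0.902 -0.257
  outer loop
   vertex 2.4 1.6 2.6
   vertex 1.7 1.3 4.6
   vertex 0.2 2.9 1.0
  endloop
 endfacet
 facet normal -0.219 -0.951 -0.219
  outer loop
   vertex 2.4 1.6 2.6
   vertex 3.4 1.0 4.2
   vertex 1.7 1.3 4.6
  endloop
 endfacet
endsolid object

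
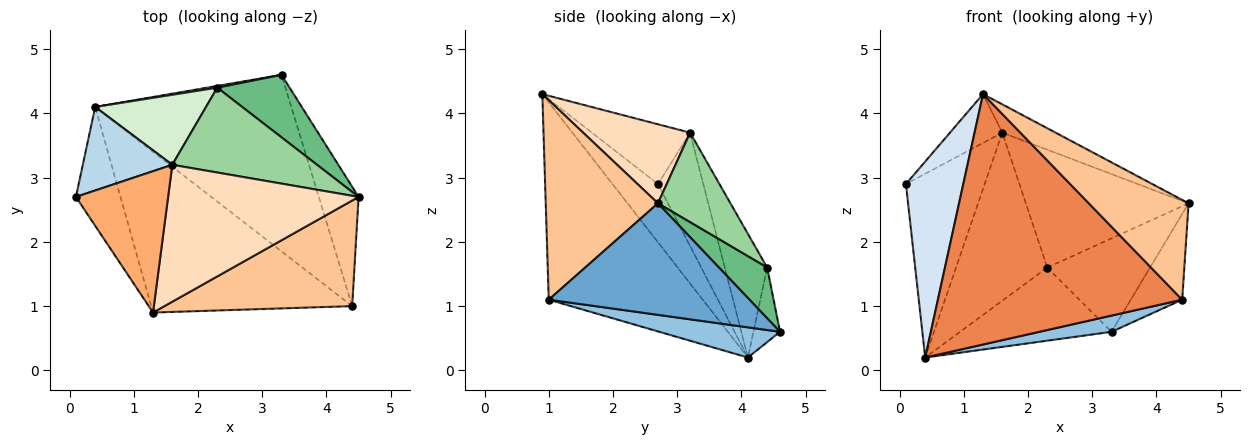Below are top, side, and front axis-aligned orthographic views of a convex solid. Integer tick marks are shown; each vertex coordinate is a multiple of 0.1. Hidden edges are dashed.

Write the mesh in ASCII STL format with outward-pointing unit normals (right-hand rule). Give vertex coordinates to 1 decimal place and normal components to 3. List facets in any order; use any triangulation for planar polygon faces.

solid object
 facet normal 0.916 0.234 -0.327
  outer loop
   vertex 4.4 1.0 1.1
   vertex 3.3 4.6 0.6
   vertex 4.5 2.7 2.6
  endloop
 endfacet
 facet normal 0.151 -0.090 -0.984
  outer loop
   vertex 4.4 1.0 1.1
   vertex 0.4 4.1 0.2
   vertex 3.3 4.6 0.6
  endloop
 endfacet
 facet normal -0.464 0.806 0.367
  outer loop
   vertex 1.6 3.2 3.7
   vertex 0.4 4.1 0.2
   vertex 0.1 2.7 2.9
  endloop
 endfacet
 facet normal -0.561 -0.708 -0.429
  outer loop
   vertex 1.3 0.9 4.3
   vertex 0.1 2.7 2.9
   vertex 0.4 4.1 0.2
  endloop
 endfacet
 facet normal -0.469 -0.743 -0.477
  outer loop
   vertex 1.3 0.9 4.3
   vertex 0.4 4.1 0.2
   vertex 4.4 1.0 1.1
  endloop
 endfacet
 facet normal -0.523 0.278 0.806
  outer loop
   vertex 1.3 0.9 4.3
   vertex 1.6 3.2 3.7
   vertex 0.1 2.7 2.9
  endloop
 endfacet
 facet normal 0.611 -0.544 0.575
  outer loop
   vertex 1.3 0.9 4.3
   vertex 4.4 1.0 1.1
   vertex 4.5 2.7 2.6
  endloop
 endfacet
 facet normal 0.376 0.188 0.907
  outer loop
   vertex 1.3 0.9 4.3
   vertex 4.5 2.7 2.6
   vertex 1.6 3.2 3.7
  endloop
 endfacet
 facet normal 0.363 0.775 0.518
  outer loop
   vertex 2.3 4.4 1.6
   vertex 4.5 2.7 2.6
   vertex 3.3 4.6 0.6
  endloop
 endfacet
 facet normal 0.340 0.763 0.549
  outer loop
   vertex 2.3 4.4 1.6
   vertex 1.6 3.2 3.7
   vertex 4.5 2.7 2.6
  endloop
 endfacet
 facet normal -0.173 0.985 0.024
  outer loop
   vertex 2.3 4.4 1.6
   vertex 3.3 4.6 0.6
   vertex 0.4 4.1 0.2
  endloop
 endfacet
 facet normal -0.394 0.848 0.353
  outer loop
   vertex 2.3 4.4 1.6
   vertex 0.4 4.1 0.2
   vertex 1.6 3.2 3.7
  endloop
 endfacet
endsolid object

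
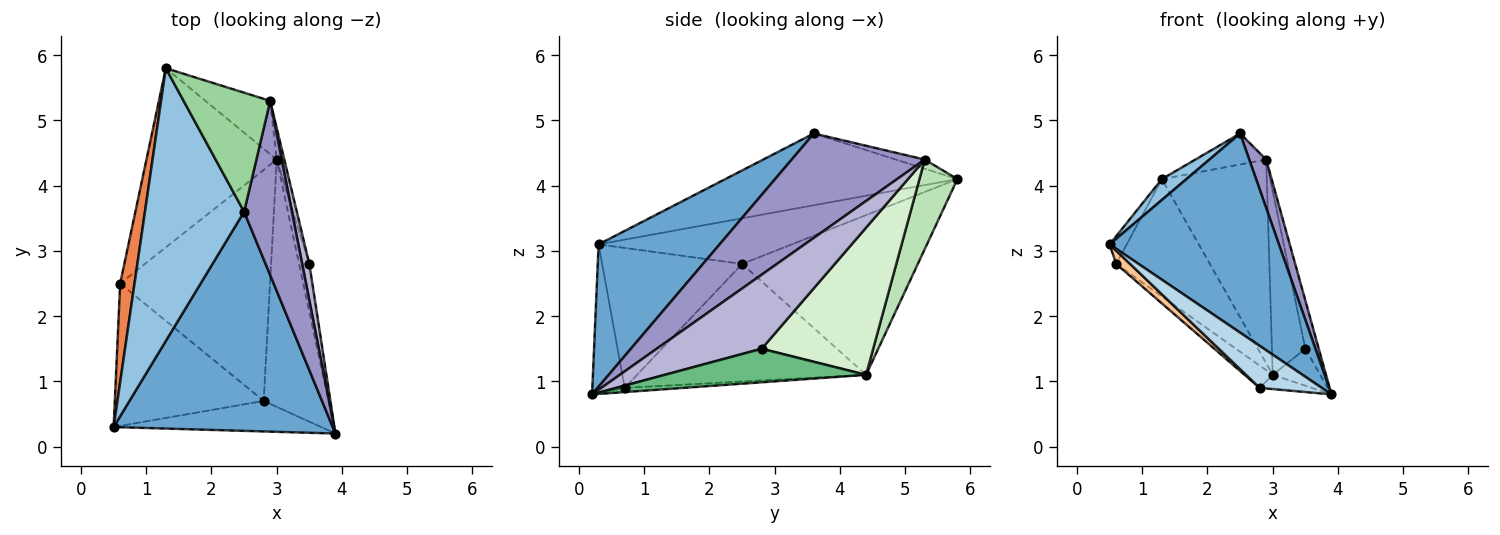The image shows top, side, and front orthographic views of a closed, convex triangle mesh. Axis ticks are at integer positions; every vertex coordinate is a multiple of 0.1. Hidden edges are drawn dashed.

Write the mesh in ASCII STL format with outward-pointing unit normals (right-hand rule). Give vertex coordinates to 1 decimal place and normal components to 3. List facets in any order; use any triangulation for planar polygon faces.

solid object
 facet normal 0.433 -0.606 0.667
  outer loop
   vertex 2.5 3.6 4.8
   vertex 0.5 0.3 3.1
   vertex 3.9 0.2 0.8
  endloop
 endfacet
 facet normal -0.585 -0.062 0.809
  outer loop
   vertex 2.5 3.6 4.8
   vertex 1.3 5.8 4.1
   vertex 0.5 0.3 3.1
  endloop
 endfacet
 facet normal -0.388 -0.746 -0.541
  outer loop
   vertex 2.8 0.7 0.9
   vertex 3.9 0.2 0.8
   vertex 0.5 0.3 3.1
  endloop
 endfacet
 facet normal -0.065 0.057 -0.996
  outer loop
   vertex 2.8 0.7 0.9
   vertex 3.0 4.4 1.1
   vertex 3.9 0.2 0.8
  endloop
 endfacet
 facet normal -0.951 0.084 0.299
  outer loop
   vertex 0.6 2.5 2.8
   vertex 0.5 0.3 3.1
   vertex 1.3 5.8 4.1
  endloop
 endfacet
 facet normal -0.716 0.382 -0.584
  outer loop
   vertex 0.6 2.5 2.8
   vertex 1.3 5.8 4.1
   vertex 3.0 4.4 1.1
  endloop
 endfacet
 facet normal -0.683 -0.068 -0.727
  outer loop
   vertex 0.6 2.5 2.8
   vertex 2.8 0.7 0.9
   vertex 0.5 0.3 3.1
  endloop
 endfacet
 facet normal -0.616 0.076 -0.784
  outer loop
   vertex 0.6 2.5 2.8
   vertex 3.0 4.4 1.1
   vertex 2.8 0.7 0.9
  endloop
 endfacet
 facet normal 0.933 0.220 -0.285
  outer loop
   vertex 3.5 2.8 1.5
   vertex 3.9 0.2 0.8
   vertex 3.0 4.4 1.1
  endloop
 endfacet
 facet normal -0.102 0.251 0.963
  outer loop
   vertex 2.9 5.3 4.4
   vertex 1.3 5.8 4.1
   vertex 2.5 3.6 4.8
  endloop
 endfacet
 facet normal 0.330 0.913 -0.239
  outer loop
   vertex 2.9 5.3 4.4
   vertex 3.0 4.4 1.1
   vertex 1.3 5.8 4.1
  endloop
 endfacet
 facet normal 0.957 0.287 -0.049
  outer loop
   vertex 2.9 5.3 4.4
   vertex 3.5 2.8 1.5
   vertex 3.0 4.4 1.1
  endloop
 endfacet
 facet normal 0.903 -0.115 0.414
  outer loop
   vertex 2.9 5.3 4.4
   vertex 2.5 3.6 4.8
   vertex 3.9 0.2 0.8
  endloop
 endfacet
 facet normal 0.987 0.126 0.095
  outer loop
   vertex 2.9 5.3 4.4
   vertex 3.9 0.2 0.8
   vertex 3.5 2.8 1.5
  endloop
 endfacet
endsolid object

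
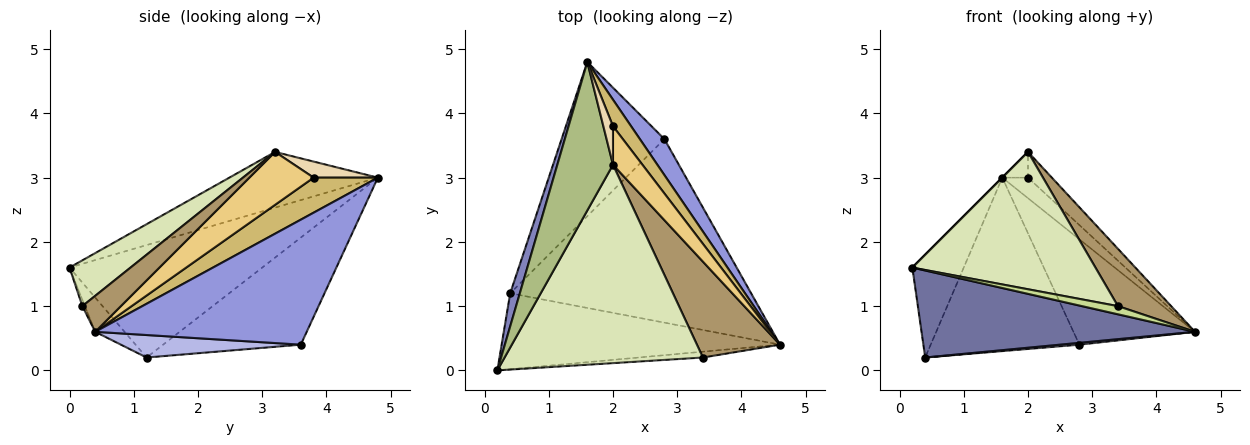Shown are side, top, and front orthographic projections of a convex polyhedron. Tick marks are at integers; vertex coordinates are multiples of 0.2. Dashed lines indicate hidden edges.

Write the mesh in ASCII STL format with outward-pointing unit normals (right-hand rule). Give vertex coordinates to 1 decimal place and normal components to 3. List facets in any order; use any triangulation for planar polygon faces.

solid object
 facet normal -0.081 -0.751 -0.655
  outer loop
   vertex 0.4 1.2 0.2
   vertex 4.6 0.4 0.6
   vertex 0.2 0.0 1.6
  endloop
 endfacet
 facet normal -0.963 0.257 0.083
  outer loop
   vertex 0.4 1.2 0.2
   vertex 0.2 0.0 1.6
   vertex 1.6 4.8 3.0
  endloop
 endfacet
 facet normal 0.855 0.491 0.168
  outer loop
   vertex 2.8 3.6 0.4
   vertex 1.6 4.8 3.0
   vertex 4.6 0.4 0.6
  endloop
 endfacet
 facet normal 0.093 -0.010 -0.996
  outer loop
   vertex 2.8 3.6 0.4
   vertex 4.6 0.4 0.6
   vertex 0.4 1.2 0.2
  endloop
 endfacet
 facet normal -0.569 0.615 -0.546
  outer loop
   vertex 2.8 3.6 0.4
   vertex 0.4 1.2 0.2
   vertex 1.6 4.8 3.0
  endloop
 endfacet
 facet normal -0.707 0.000 0.707
  outer loop
   vertex 2.0 3.2 3.4
   vertex 1.6 4.8 3.0
   vertex 0.2 0.0 1.6
  endloop
 endfacet
 facet normal -0.058 -0.812 -0.580
  outer loop
   vertex 3.4 0.2 1.0
   vertex 0.2 0.0 1.6
   vertex 4.6 0.4 0.6
  endloop
 endfacet
 facet normal 0.186 -0.559 0.808
  outer loop
   vertex 3.4 0.2 1.0
   vertex 2.0 3.2 3.4
   vertex 0.2 0.0 1.6
  endloop
 endfacet
 facet normal 0.348 -0.481 0.805
  outer loop
   vertex 3.4 0.2 1.0
   vertex 4.6 0.4 0.6
   vertex 2.0 3.2 3.4
  endloop
 endfacet
 facet normal 0.837 0.335 0.433
  outer loop
   vertex 2.0 3.8 3.0
   vertex 4.6 0.4 0.6
   vertex 1.6 4.8 3.0
  endloop
 endfacet
 facet normal 0.831 0.309 0.463
  outer loop
   vertex 2.0 3.8 3.0
   vertex 2.0 3.2 3.4
   vertex 4.6 0.4 0.6
  endloop
 endfacet
 facet normal 0.811 0.324 0.487
  outer loop
   vertex 2.0 3.8 3.0
   vertex 1.6 4.8 3.0
   vertex 2.0 3.2 3.4
  endloop
 endfacet
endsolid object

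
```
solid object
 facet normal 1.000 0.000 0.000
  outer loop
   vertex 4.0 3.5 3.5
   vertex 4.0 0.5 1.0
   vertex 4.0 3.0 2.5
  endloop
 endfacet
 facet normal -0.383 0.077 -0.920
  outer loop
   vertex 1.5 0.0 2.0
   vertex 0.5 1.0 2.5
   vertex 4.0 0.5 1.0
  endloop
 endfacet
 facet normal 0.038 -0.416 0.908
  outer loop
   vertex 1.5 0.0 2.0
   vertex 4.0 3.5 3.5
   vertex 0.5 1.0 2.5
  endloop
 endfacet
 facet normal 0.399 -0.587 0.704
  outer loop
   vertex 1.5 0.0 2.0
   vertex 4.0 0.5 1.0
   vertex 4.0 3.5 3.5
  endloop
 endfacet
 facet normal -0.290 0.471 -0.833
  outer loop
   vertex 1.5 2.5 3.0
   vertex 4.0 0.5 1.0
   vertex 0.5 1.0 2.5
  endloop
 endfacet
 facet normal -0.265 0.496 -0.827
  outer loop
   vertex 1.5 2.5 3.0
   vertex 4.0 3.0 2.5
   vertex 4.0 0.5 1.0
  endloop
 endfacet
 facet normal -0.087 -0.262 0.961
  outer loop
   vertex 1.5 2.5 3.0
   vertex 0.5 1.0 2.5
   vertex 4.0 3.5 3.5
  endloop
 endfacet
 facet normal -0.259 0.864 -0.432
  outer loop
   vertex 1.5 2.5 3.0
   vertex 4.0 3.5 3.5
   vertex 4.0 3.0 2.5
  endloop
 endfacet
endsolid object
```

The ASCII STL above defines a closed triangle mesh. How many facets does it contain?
8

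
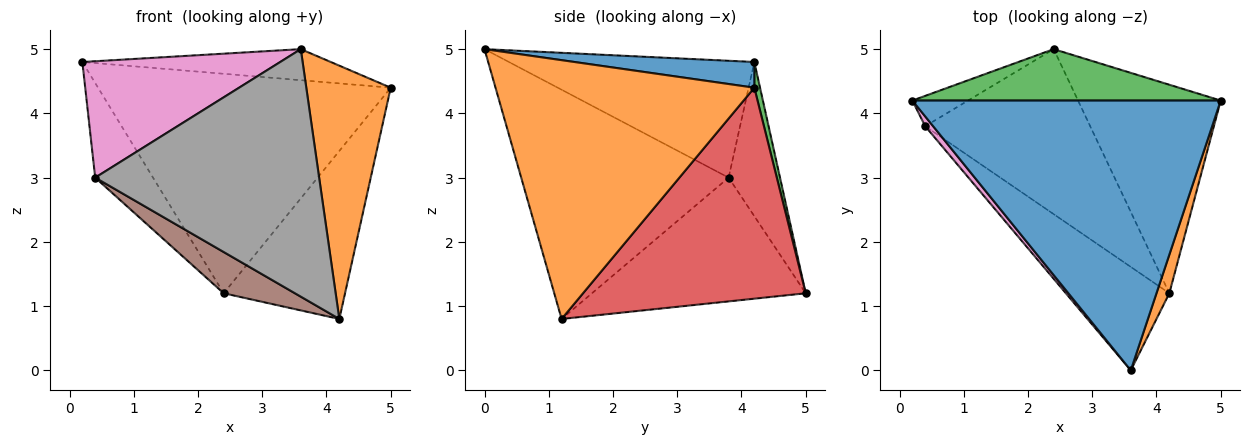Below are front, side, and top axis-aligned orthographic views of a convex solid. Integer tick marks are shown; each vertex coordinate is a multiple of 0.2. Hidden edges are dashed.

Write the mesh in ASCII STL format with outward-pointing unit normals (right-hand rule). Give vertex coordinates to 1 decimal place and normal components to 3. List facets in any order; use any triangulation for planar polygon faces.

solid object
 facet normal 0.083 0.114 0.990
  outer loop
   vertex 3.6 0.0 5.0
   vertex 5.0 4.2 4.4
   vertex 0.2 4.2 4.8
  endloop
 endfacet
 facet normal 0.950 -0.310 0.047
  outer loop
   vertex 4.2 1.2 0.8
   vertex 5.0 4.2 4.4
   vertex 3.6 0.0 5.0
  endloop
 endfacet
 facet normal 0.019 0.973 0.228
  outer loop
   vertex 2.4 5.0 1.2
   vertex 0.2 4.2 4.8
   vertex 5.0 4.2 4.4
  endloop
 endfacet
 facet normal 0.755 0.411 -0.511
  outer loop
   vertex 2.4 5.0 1.2
   vertex 5.0 4.2 4.4
   vertex 4.2 1.2 0.8
  endloop
 endfacet
 facet normal -0.646 0.727 -0.233
  outer loop
   vertex 0.4 3.8 3.0
   vertex 0.2 4.2 4.8
   vertex 2.4 5.0 1.2
  endloop
 endfacet
 facet normal -0.588 -0.196 -0.784
  outer loop
   vertex 0.4 3.8 3.0
   vertex 2.4 5.0 1.2
   vertex 4.2 1.2 0.8
  endloop
 endfacet
 facet normal -0.777 -0.627 0.053
  outer loop
   vertex 0.4 3.8 3.0
   vertex 3.6 0.0 5.0
   vertex 0.2 4.2 4.8
  endloop
 endfacet
 facet normal -0.650 -0.701 -0.293
  outer loop
   vertex 0.4 3.8 3.0
   vertex 4.2 1.2 0.8
   vertex 3.6 0.0 5.0
  endloop
 endfacet
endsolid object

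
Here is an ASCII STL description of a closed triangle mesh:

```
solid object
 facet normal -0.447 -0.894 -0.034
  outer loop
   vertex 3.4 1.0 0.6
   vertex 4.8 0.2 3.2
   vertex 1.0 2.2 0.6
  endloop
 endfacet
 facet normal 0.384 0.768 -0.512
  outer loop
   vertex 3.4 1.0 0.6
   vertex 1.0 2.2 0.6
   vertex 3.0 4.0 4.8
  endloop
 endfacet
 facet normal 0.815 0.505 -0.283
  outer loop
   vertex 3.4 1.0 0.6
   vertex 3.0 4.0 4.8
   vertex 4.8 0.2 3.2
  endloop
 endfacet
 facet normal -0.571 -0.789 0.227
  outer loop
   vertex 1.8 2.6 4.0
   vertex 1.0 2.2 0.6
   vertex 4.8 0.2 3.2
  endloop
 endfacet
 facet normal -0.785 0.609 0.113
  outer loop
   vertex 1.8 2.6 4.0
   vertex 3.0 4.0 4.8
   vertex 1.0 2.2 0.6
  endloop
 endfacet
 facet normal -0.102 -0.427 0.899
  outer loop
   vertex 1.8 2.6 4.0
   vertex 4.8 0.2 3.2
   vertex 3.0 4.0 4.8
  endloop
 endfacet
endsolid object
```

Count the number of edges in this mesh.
9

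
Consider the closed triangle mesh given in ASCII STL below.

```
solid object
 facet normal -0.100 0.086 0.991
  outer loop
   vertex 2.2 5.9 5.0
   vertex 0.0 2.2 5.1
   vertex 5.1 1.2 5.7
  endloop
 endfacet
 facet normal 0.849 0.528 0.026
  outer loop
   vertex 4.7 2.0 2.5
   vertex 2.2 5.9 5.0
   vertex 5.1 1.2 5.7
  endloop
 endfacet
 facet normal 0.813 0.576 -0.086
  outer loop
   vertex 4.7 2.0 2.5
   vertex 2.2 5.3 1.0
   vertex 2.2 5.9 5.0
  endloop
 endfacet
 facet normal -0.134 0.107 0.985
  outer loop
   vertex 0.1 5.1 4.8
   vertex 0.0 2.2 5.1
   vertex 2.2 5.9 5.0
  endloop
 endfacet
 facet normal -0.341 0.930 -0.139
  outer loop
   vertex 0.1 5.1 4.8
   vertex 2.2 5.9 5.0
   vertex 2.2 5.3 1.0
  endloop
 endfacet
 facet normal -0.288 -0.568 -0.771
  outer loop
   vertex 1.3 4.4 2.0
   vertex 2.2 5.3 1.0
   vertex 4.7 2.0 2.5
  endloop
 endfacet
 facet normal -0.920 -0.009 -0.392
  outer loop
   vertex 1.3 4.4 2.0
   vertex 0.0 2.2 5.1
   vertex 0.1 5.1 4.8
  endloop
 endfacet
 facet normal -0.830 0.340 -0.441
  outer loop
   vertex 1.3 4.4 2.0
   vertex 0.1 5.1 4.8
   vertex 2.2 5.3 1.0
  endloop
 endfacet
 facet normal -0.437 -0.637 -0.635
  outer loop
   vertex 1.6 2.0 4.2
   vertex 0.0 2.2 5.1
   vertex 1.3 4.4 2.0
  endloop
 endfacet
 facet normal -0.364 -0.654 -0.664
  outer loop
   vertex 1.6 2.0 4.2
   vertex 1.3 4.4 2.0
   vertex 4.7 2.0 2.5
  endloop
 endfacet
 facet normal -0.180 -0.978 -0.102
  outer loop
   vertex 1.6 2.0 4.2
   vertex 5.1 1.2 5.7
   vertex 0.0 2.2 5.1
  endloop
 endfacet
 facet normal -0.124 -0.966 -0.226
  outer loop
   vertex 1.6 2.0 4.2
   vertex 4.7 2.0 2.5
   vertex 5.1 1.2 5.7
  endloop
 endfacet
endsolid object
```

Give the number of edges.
18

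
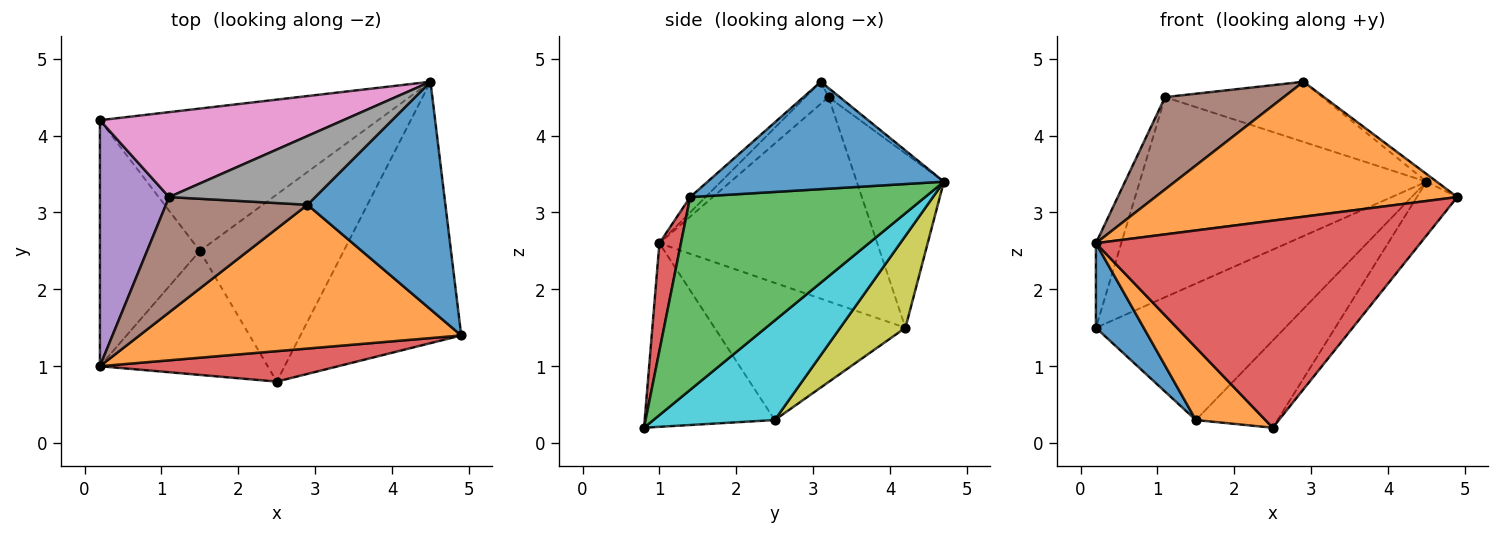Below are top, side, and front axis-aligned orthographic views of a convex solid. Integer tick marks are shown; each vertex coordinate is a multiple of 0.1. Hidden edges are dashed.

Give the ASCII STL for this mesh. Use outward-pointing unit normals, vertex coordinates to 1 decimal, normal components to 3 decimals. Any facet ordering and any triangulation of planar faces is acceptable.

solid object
 facet normal 0.614 0.027 0.789
  outer loop
   vertex 2.9 3.1 4.7
   vertex 4.9 1.4 3.2
   vertex 4.5 4.7 3.4
  endloop
 endfacet
 facet normal -0.035 -0.684 0.729
  outer loop
   vertex 0.2 1.0 2.6
   vertex 4.9 1.4 3.2
   vertex 2.9 3.1 4.7
  endloop
 endfacet
 facet normal 0.761 0.131 -0.635
  outer loop
   vertex 2.5 0.8 0.2
   vertex 4.5 4.7 3.4
   vertex 4.9 1.4 3.2
  endloop
 endfacet
 facet normal 0.066 -0.987 0.145
  outer loop
   vertex 2.5 0.8 0.2
   vertex 4.9 1.4 3.2
   vertex 0.2 1.0 2.6
  endloop
 endfacet
 facet normal -0.941 0.110 0.319
  outer loop
   vertex 1.1 3.2 4.5
   vertex 0.2 4.2 1.5
   vertex 0.2 1.0 2.6
  endloop
 endfacet
 facet normal -0.121 -0.620 0.775
  outer loop
   vertex 1.1 3.2 4.5
   vertex 0.2 1.0 2.6
   vertex 2.9 3.1 4.7
  endloop
 endfacet
 facet normal -0.269 0.886 0.376
  outer loop
   vertex 1.1 3.2 4.5
   vertex 4.5 4.7 3.4
   vertex 0.2 4.2 1.5
  endloop
 endfacet
 facet normal -0.047 0.658 0.752
  outer loop
   vertex 1.1 3.2 4.5
   vertex 2.9 3.1 4.7
   vertex 4.5 4.7 3.4
  endloop
 endfacet
 facet normal 0.232 0.673 -0.702
  outer loop
   vertex 1.5 2.5 0.3
   vertex 0.2 4.2 1.5
   vertex 4.5 4.7 3.4
  endloop
 endfacet
 facet normal 0.531 0.358 -0.768
  outer loop
   vertex 1.5 2.5 0.3
   vertex 4.5 4.7 3.4
   vertex 2.5 0.8 0.2
  endloop
 endfacet
 facet normal -0.792 -0.198 -0.577
  outer loop
   vertex 1.5 2.5 0.3
   vertex 0.2 1.0 2.6
   vertex 0.2 4.2 1.5
  endloop
 endfacet
 facet normal -0.687 -0.367 -0.627
  outer loop
   vertex 1.5 2.5 0.3
   vertex 2.5 0.8 0.2
   vertex 0.2 1.0 2.6
  endloop
 endfacet
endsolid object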